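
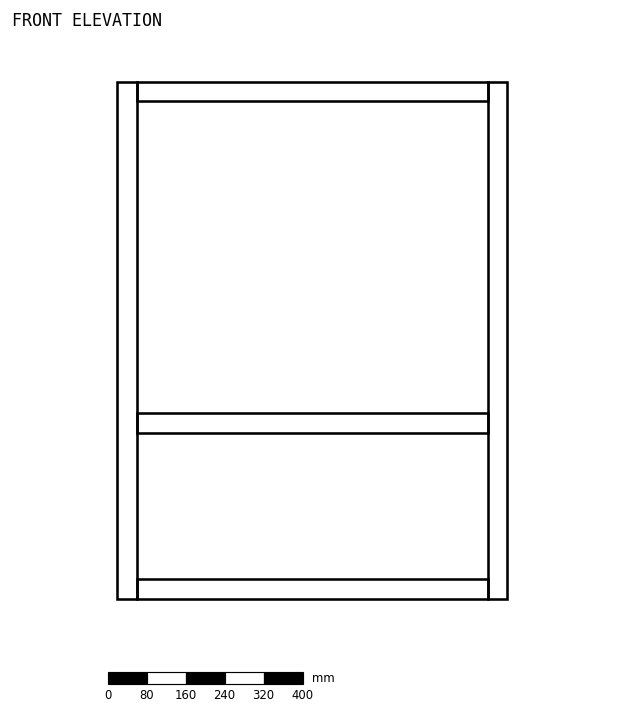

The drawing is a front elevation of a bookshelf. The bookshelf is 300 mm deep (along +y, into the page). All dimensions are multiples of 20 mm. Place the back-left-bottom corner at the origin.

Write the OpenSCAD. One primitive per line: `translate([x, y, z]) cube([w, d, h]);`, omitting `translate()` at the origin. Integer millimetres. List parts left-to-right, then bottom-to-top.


cube([40, 300, 1060]);
translate([40, 0, 0]) cube([720, 300, 40]);
translate([40, 0, 340]) cube([720, 300, 40]);
translate([40, 0, 1020]) cube([720, 300, 40]);
translate([760, 0, 0]) cube([40, 300, 1060]);


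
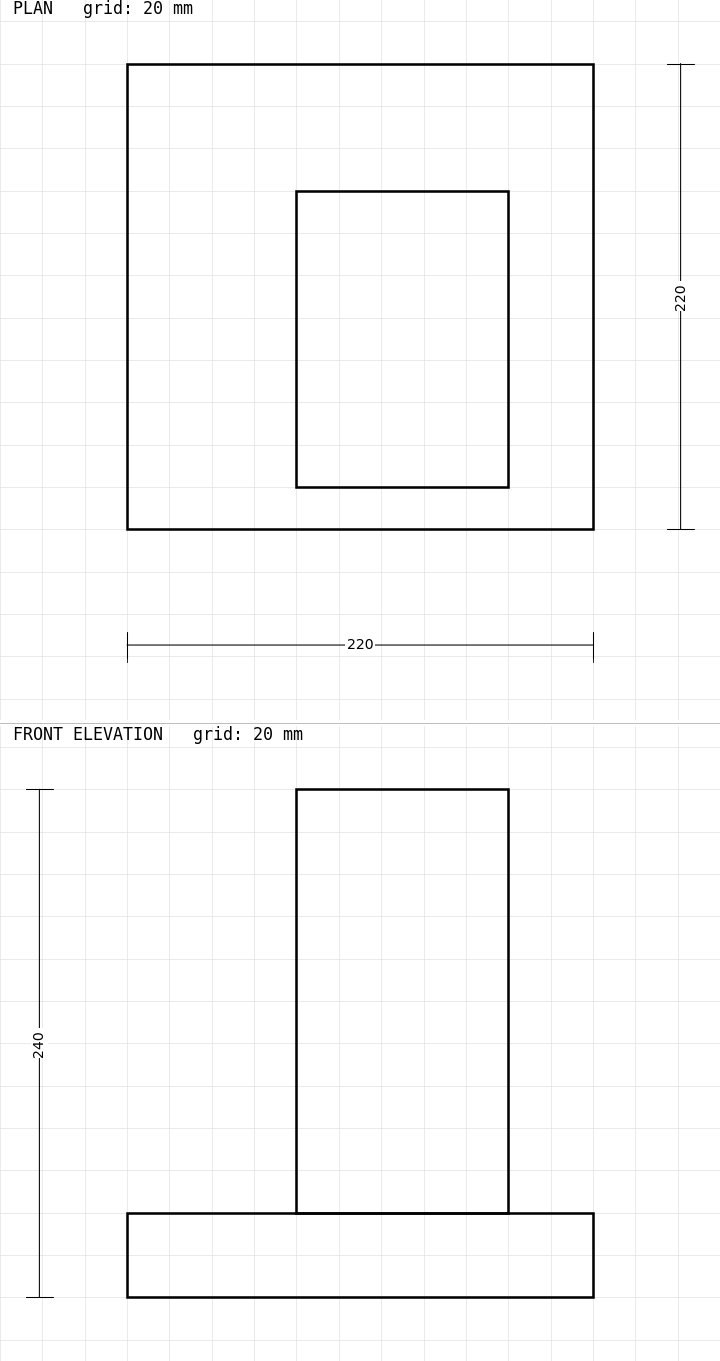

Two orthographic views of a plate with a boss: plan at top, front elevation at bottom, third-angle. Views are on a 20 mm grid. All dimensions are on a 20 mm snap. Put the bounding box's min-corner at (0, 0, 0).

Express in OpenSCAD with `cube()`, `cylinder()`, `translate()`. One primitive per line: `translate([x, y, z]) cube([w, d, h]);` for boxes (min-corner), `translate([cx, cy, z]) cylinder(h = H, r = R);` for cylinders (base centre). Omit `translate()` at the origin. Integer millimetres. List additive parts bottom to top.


cube([220, 220, 40]);
translate([80, 20, 40]) cube([100, 140, 200]);


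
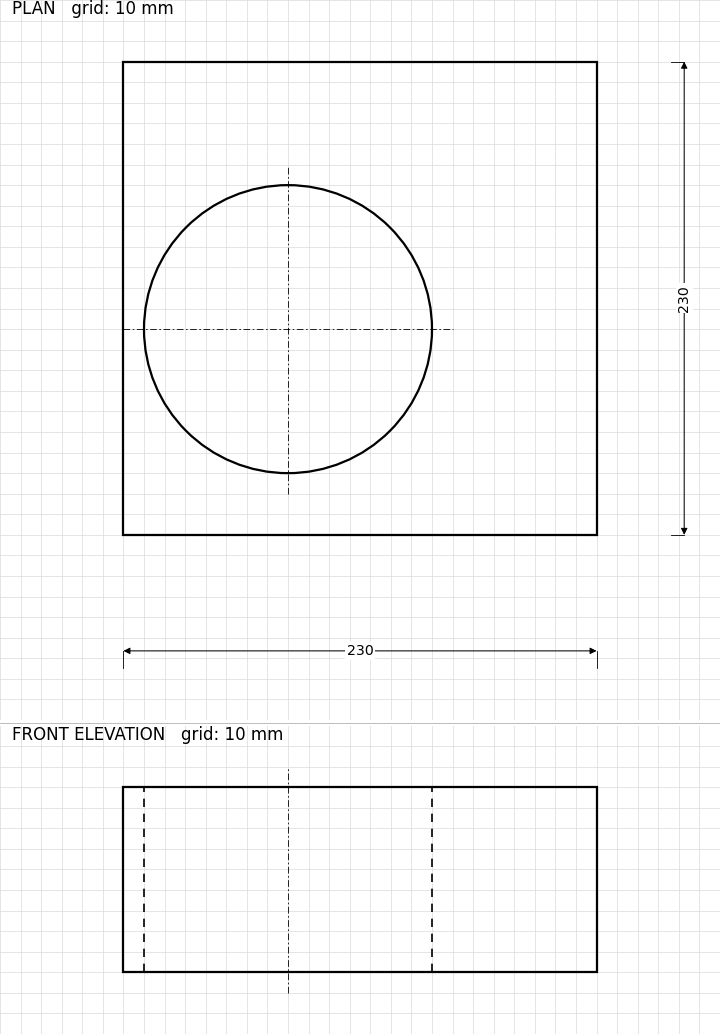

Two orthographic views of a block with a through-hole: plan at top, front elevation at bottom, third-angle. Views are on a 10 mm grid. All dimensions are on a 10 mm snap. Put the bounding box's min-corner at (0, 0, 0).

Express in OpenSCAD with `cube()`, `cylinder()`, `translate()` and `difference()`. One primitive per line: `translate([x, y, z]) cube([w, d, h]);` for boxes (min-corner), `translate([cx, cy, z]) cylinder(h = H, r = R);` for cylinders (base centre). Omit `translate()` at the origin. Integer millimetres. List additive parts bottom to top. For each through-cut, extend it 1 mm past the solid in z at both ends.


difference() {
  cube([230, 230, 90]);
  translate([80, 100, -1]) cylinder(h = 92, r = 70);
}


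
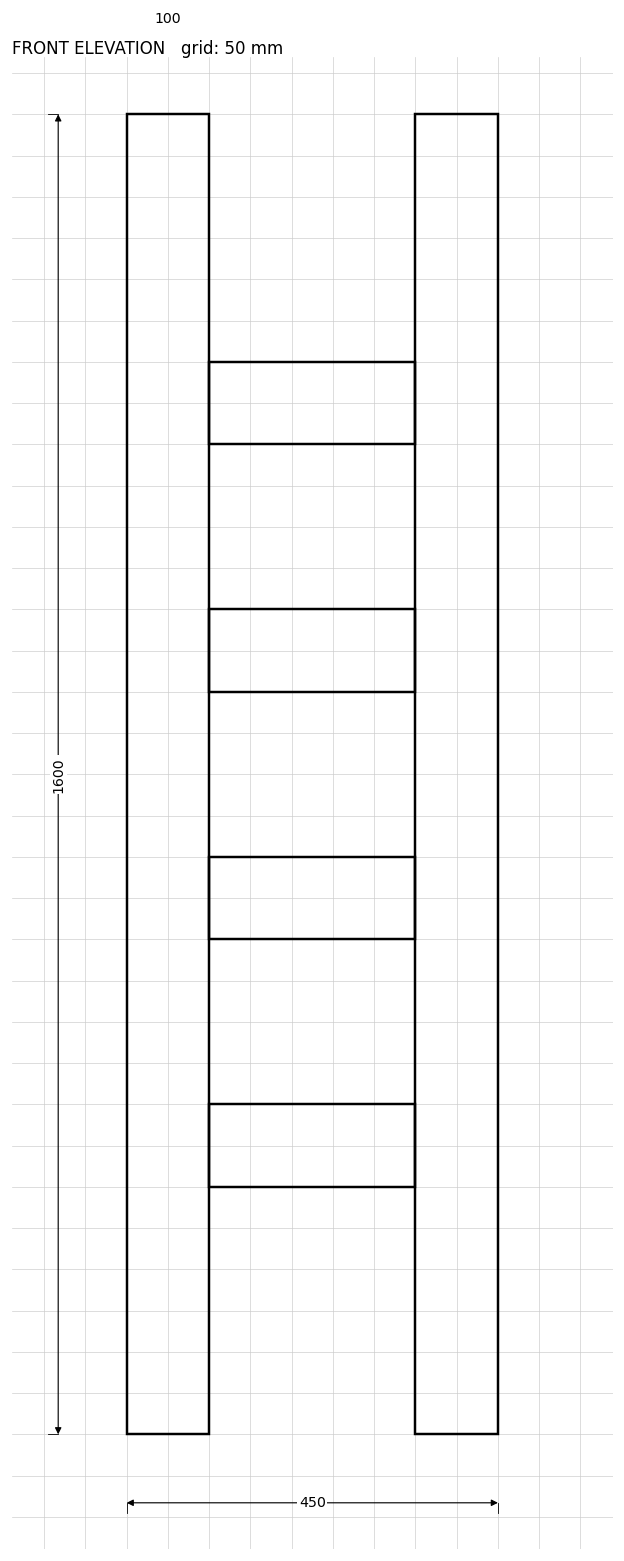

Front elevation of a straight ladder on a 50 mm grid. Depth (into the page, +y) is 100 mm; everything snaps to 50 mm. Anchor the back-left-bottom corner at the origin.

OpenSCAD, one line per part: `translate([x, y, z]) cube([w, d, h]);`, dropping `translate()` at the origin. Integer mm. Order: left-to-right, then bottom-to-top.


cube([100, 100, 1600]);
translate([100, 0, 300]) cube([250, 100, 100]);
translate([100, 0, 600]) cube([250, 100, 100]);
translate([100, 0, 900]) cube([250, 100, 100]);
translate([100, 0, 1200]) cube([250, 100, 100]);
translate([350, 0, 0]) cube([100, 100, 1600]);


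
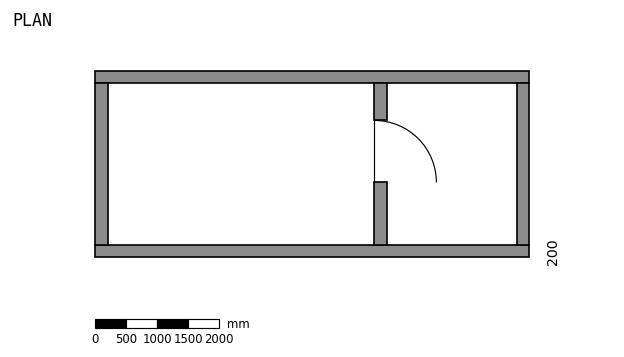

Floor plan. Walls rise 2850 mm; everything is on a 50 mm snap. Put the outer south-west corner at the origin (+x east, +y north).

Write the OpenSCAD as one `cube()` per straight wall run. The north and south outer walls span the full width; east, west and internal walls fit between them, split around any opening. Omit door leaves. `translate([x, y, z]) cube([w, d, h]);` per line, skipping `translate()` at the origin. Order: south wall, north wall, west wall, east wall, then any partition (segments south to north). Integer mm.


cube([7000, 200, 2850]);
translate([0, 2800, 0]) cube([7000, 200, 2850]);
translate([0, 200, 0]) cube([200, 2600, 2850]);
translate([6800, 200, 0]) cube([200, 2600, 2850]);
translate([4500, 200, 0]) cube([200, 1000, 2850]);
translate([4500, 2200, 0]) cube([200, 600, 2850]);


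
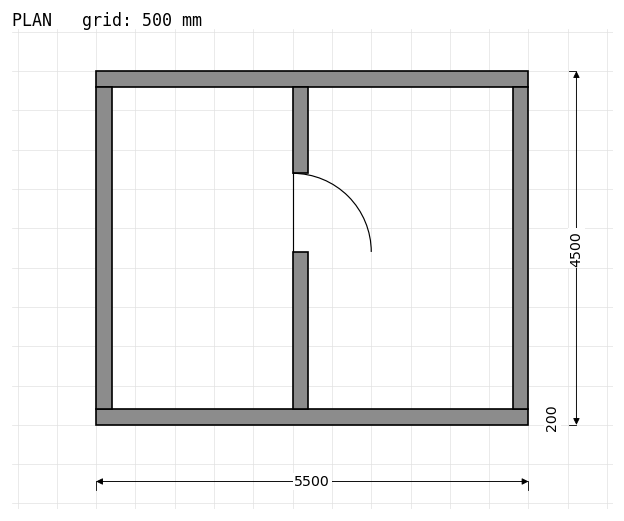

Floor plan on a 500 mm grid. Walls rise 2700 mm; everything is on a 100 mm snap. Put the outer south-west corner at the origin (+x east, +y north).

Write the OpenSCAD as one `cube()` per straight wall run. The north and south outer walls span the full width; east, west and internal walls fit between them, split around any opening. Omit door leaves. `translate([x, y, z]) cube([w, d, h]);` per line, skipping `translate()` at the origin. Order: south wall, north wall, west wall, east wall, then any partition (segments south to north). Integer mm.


cube([5500, 200, 2700]);
translate([0, 4300, 0]) cube([5500, 200, 2700]);
translate([0, 200, 0]) cube([200, 4100, 2700]);
translate([5300, 200, 0]) cube([200, 4100, 2700]);
translate([2500, 200, 0]) cube([200, 2000, 2700]);
translate([2500, 3200, 0]) cube([200, 1100, 2700]);


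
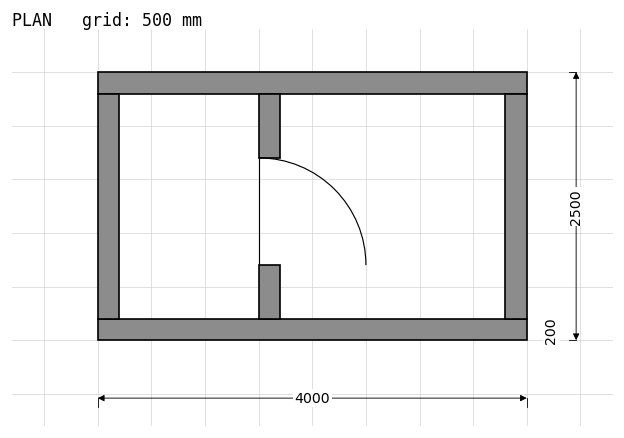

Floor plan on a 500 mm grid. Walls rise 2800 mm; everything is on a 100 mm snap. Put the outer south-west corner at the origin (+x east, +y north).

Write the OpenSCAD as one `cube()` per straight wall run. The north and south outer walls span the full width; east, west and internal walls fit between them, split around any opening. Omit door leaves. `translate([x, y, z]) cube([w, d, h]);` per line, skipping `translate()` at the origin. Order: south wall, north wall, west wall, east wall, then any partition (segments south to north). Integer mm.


cube([4000, 200, 2800]);
translate([0, 2300, 0]) cube([4000, 200, 2800]);
translate([0, 200, 0]) cube([200, 2100, 2800]);
translate([3800, 200, 0]) cube([200, 2100, 2800]);
translate([1500, 200, 0]) cube([200, 500, 2800]);
translate([1500, 1700, 0]) cube([200, 600, 2800]);


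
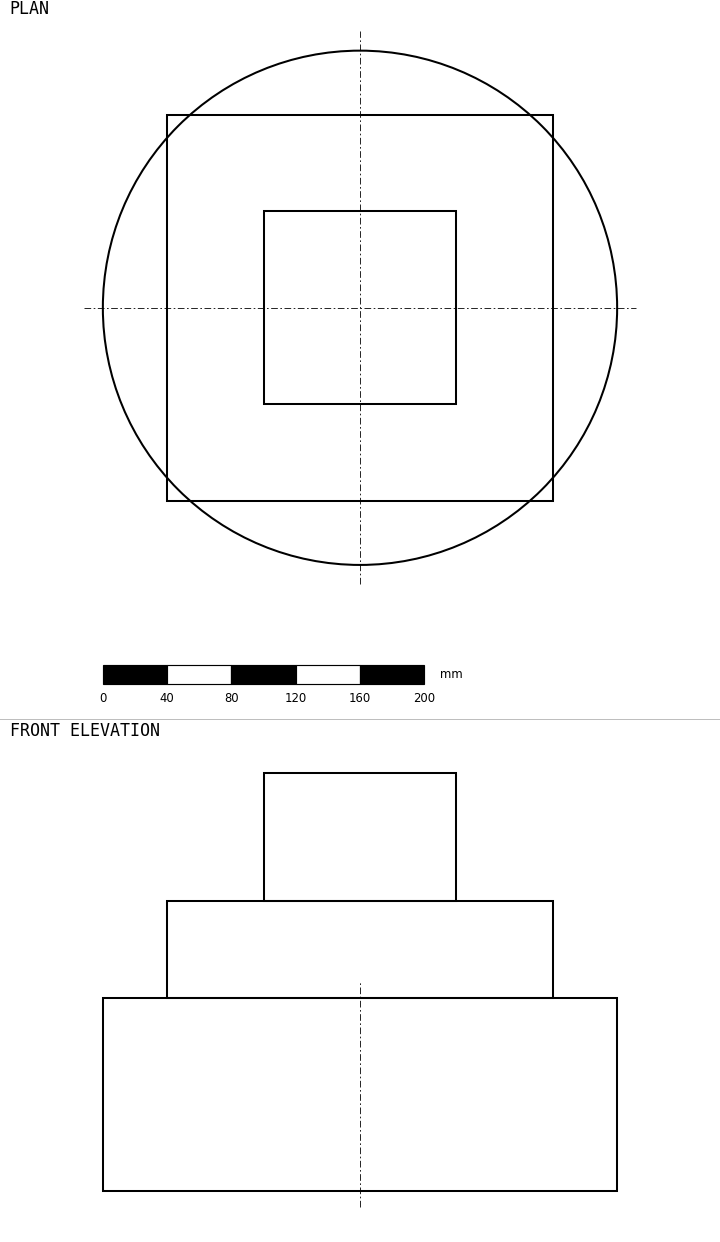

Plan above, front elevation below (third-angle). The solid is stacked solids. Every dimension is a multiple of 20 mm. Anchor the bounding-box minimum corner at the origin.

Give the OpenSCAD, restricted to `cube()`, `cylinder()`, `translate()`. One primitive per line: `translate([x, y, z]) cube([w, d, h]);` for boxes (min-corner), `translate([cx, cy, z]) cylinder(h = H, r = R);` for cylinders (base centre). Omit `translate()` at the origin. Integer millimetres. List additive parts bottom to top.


translate([160, 160, 0]) cylinder(h = 120, r = 160);
translate([40, 40, 120]) cube([240, 240, 60]);
translate([100, 100, 180]) cube([120, 120, 80]);


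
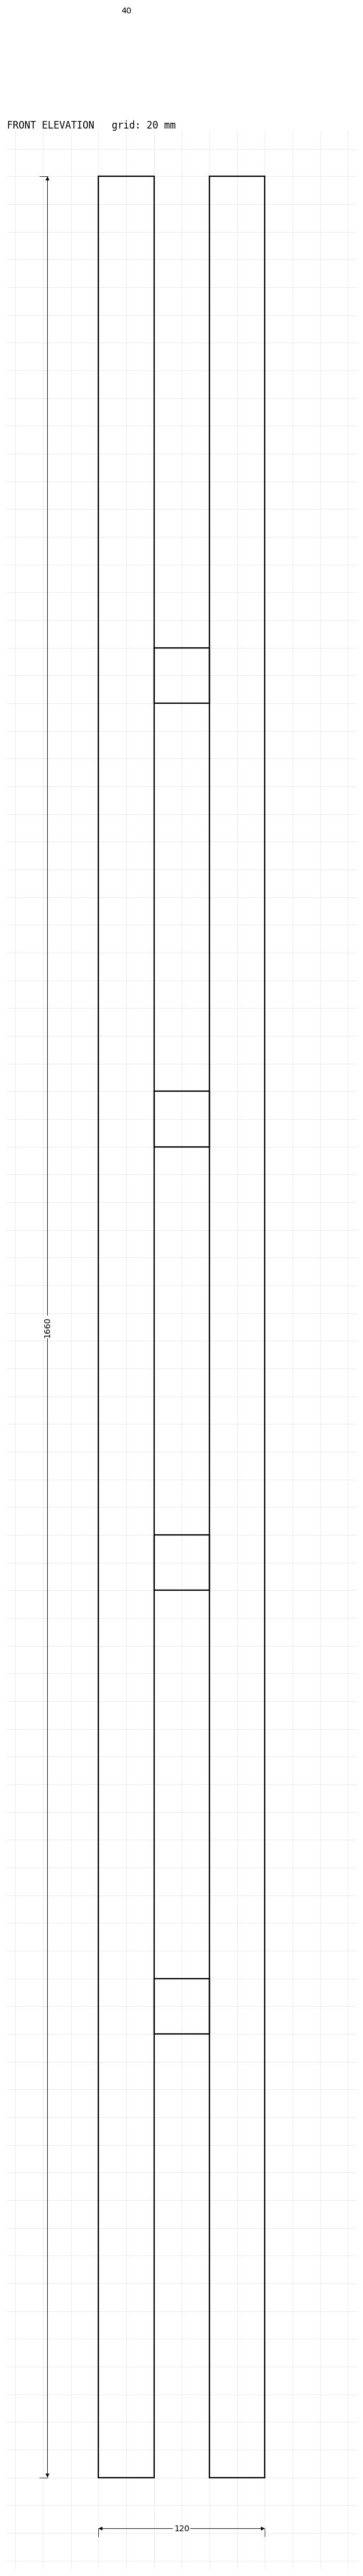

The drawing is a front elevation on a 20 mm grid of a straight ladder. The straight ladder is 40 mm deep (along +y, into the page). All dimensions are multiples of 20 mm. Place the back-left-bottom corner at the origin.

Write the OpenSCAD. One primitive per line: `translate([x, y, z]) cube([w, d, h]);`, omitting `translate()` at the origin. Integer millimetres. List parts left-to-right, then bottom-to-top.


cube([40, 40, 1660]);
translate([40, 0, 320]) cube([40, 40, 40]);
translate([40, 0, 640]) cube([40, 40, 40]);
translate([40, 0, 960]) cube([40, 40, 40]);
translate([40, 0, 1280]) cube([40, 40, 40]);
translate([80, 0, 0]) cube([40, 40, 1660]);


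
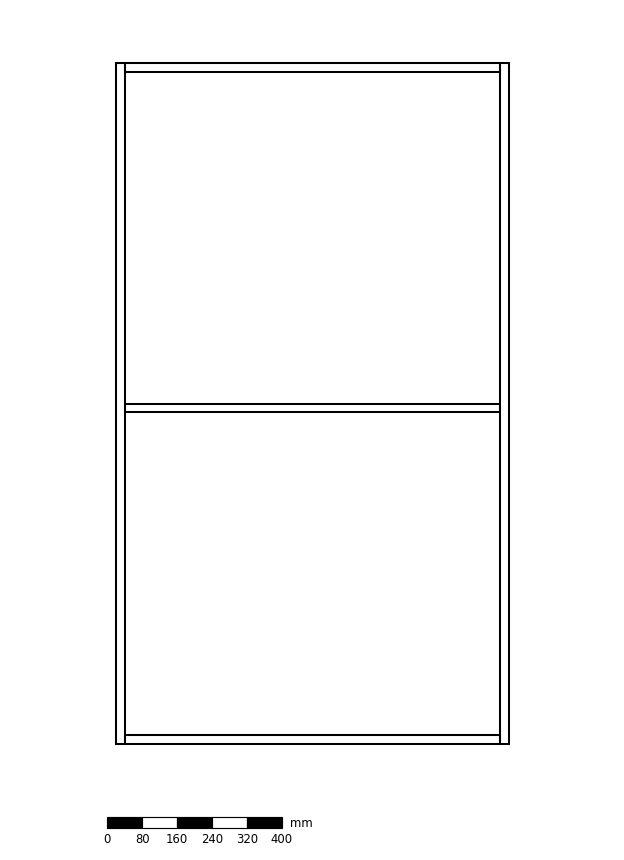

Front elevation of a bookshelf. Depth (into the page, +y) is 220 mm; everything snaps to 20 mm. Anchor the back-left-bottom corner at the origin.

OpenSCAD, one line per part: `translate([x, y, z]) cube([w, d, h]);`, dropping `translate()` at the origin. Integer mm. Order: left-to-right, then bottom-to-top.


cube([20, 220, 1560]);
translate([20, 0, 0]) cube([860, 220, 20]);
translate([20, 0, 760]) cube([860, 220, 20]);
translate([20, 0, 1540]) cube([860, 220, 20]);
translate([880, 0, 0]) cube([20, 220, 1560]);


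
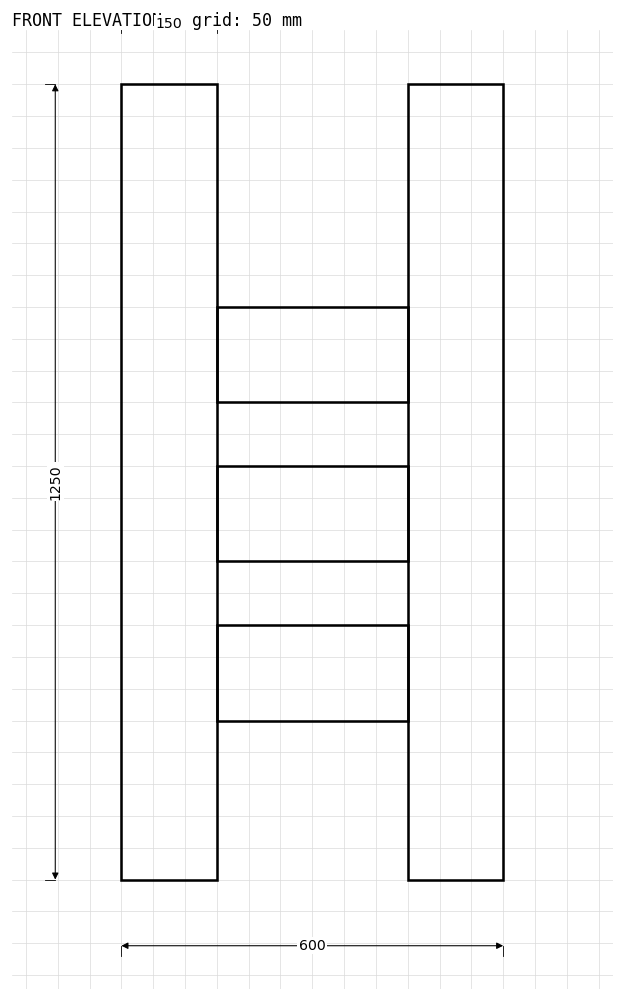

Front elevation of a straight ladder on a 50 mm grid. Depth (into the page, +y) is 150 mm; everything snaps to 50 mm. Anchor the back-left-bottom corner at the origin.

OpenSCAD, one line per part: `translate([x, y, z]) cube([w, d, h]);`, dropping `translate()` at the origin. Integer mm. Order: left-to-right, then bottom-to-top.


cube([150, 150, 1250]);
translate([150, 0, 250]) cube([300, 150, 150]);
translate([150, 0, 500]) cube([300, 150, 150]);
translate([150, 0, 750]) cube([300, 150, 150]);
translate([450, 0, 0]) cube([150, 150, 1250]);


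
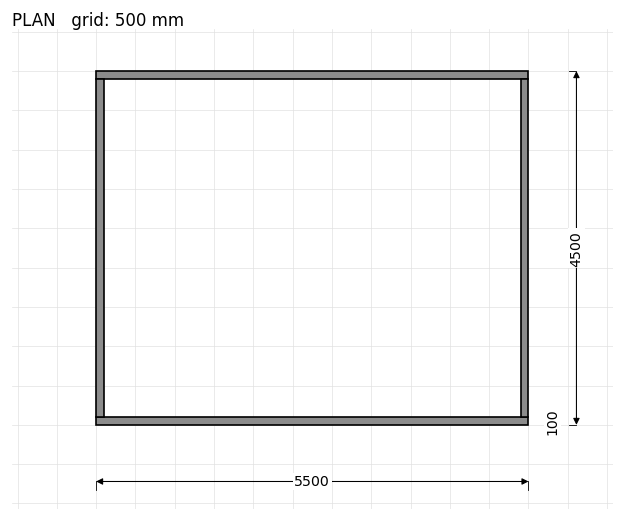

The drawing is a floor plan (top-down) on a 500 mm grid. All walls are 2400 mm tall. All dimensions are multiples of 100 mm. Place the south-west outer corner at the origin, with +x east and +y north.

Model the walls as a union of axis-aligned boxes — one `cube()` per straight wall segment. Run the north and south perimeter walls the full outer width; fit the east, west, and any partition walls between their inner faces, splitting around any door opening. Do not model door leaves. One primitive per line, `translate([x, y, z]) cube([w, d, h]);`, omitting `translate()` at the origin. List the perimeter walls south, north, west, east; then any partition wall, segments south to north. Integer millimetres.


cube([5500, 100, 2400]);
translate([0, 4400, 0]) cube([5500, 100, 2400]);
translate([0, 100, 0]) cube([100, 4300, 2400]);
translate([5400, 100, 0]) cube([100, 4300, 2400]);


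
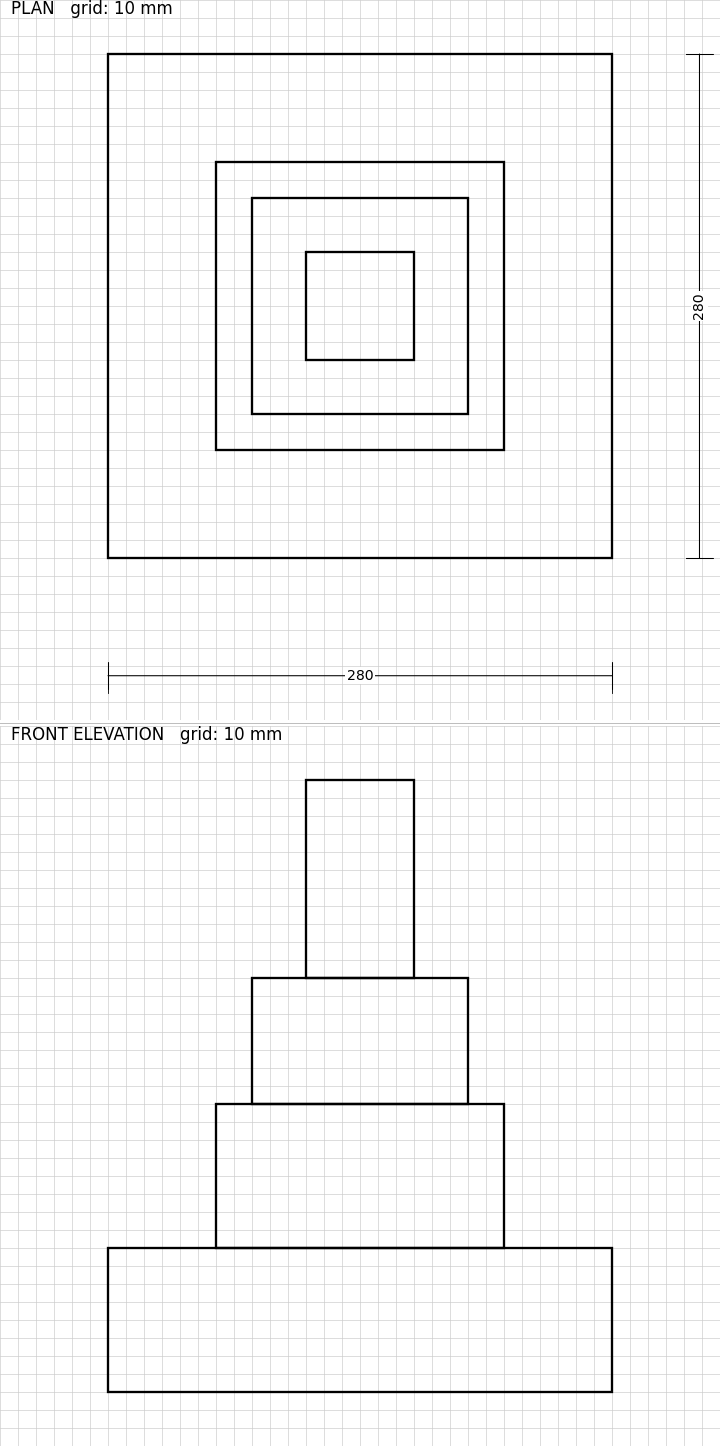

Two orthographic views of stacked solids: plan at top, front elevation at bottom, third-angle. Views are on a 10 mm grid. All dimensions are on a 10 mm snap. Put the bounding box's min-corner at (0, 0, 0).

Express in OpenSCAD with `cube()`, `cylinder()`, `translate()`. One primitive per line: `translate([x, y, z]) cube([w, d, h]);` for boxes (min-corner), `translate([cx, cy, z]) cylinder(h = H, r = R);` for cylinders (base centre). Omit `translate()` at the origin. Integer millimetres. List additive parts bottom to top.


cube([280, 280, 80]);
translate([60, 60, 80]) cube([160, 160, 80]);
translate([80, 80, 160]) cube([120, 120, 70]);
translate([110, 110, 230]) cube([60, 60, 110]);


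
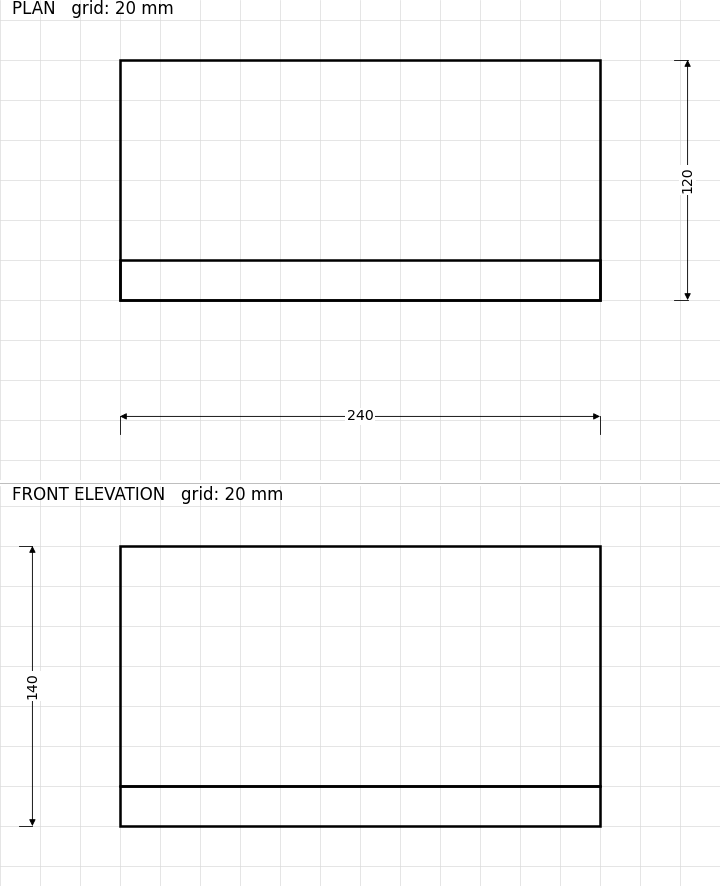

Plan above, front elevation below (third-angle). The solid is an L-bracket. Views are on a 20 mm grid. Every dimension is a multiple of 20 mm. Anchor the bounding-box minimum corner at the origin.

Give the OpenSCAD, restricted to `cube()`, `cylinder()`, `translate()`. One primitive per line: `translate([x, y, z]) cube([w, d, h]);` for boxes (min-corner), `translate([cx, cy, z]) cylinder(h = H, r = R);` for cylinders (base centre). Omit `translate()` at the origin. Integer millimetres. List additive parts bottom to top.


cube([240, 120, 20]);
translate([0, 0, 20]) cube([240, 20, 120]);


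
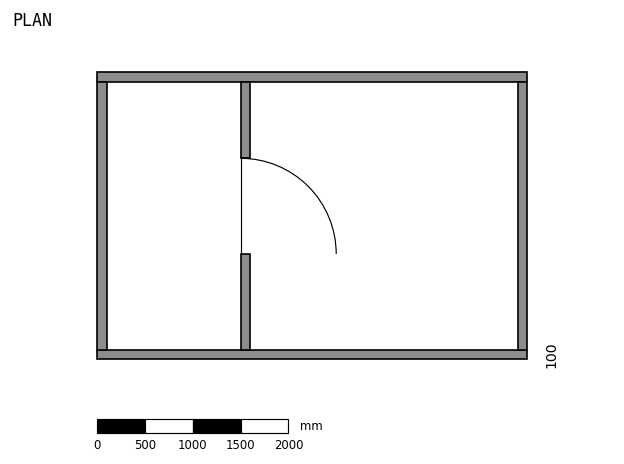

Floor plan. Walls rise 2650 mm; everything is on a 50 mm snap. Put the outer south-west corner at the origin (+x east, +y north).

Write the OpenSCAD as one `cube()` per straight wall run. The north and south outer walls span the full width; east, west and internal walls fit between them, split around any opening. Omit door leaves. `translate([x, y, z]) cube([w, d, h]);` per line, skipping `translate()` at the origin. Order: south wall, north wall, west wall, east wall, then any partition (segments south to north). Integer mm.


cube([4500, 100, 2650]);
translate([0, 2900, 0]) cube([4500, 100, 2650]);
translate([0, 100, 0]) cube([100, 2800, 2650]);
translate([4400, 100, 0]) cube([100, 2800, 2650]);
translate([1500, 100, 0]) cube([100, 1000, 2650]);
translate([1500, 2100, 0]) cube([100, 800, 2650]);


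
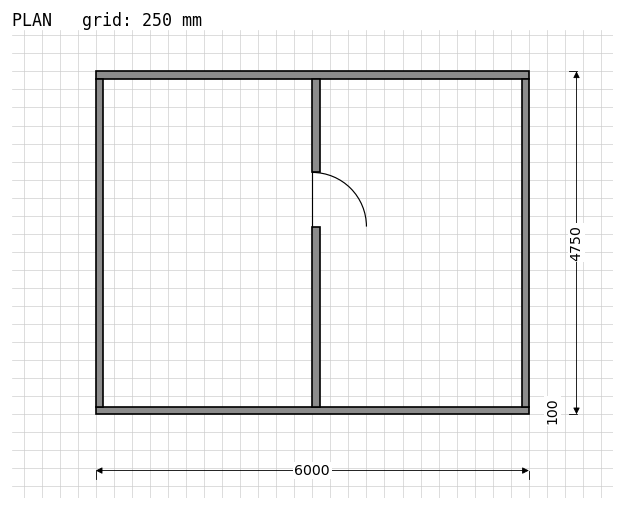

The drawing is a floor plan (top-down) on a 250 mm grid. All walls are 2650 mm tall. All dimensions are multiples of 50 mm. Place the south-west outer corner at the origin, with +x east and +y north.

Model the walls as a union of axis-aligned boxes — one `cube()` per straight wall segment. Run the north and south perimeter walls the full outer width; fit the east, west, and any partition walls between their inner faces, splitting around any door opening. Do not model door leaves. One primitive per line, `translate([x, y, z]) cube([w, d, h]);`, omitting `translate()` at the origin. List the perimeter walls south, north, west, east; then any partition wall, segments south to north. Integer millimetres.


cube([6000, 100, 2650]);
translate([0, 4650, 0]) cube([6000, 100, 2650]);
translate([0, 100, 0]) cube([100, 4550, 2650]);
translate([5900, 100, 0]) cube([100, 4550, 2650]);
translate([3000, 100, 0]) cube([100, 2500, 2650]);
translate([3000, 3350, 0]) cube([100, 1300, 2650]);


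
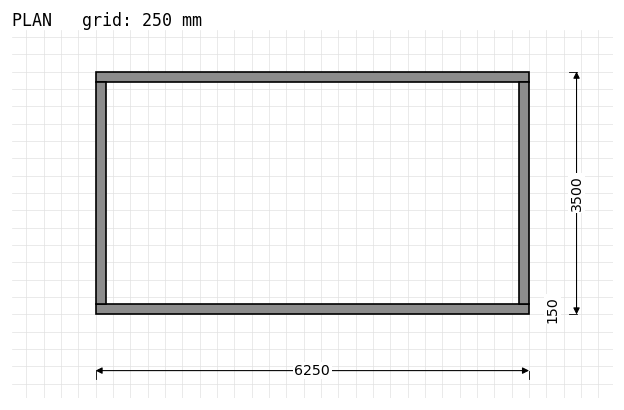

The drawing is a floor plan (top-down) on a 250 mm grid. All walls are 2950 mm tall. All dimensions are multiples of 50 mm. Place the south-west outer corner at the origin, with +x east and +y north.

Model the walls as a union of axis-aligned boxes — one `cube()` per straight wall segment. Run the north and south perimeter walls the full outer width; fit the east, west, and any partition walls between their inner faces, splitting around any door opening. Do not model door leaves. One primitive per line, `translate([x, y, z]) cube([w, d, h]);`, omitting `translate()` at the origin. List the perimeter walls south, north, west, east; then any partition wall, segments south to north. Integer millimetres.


cube([6250, 150, 2950]);
translate([0, 3350, 0]) cube([6250, 150, 2950]);
translate([0, 150, 0]) cube([150, 3200, 2950]);
translate([6100, 150, 0]) cube([150, 3200, 2950]);


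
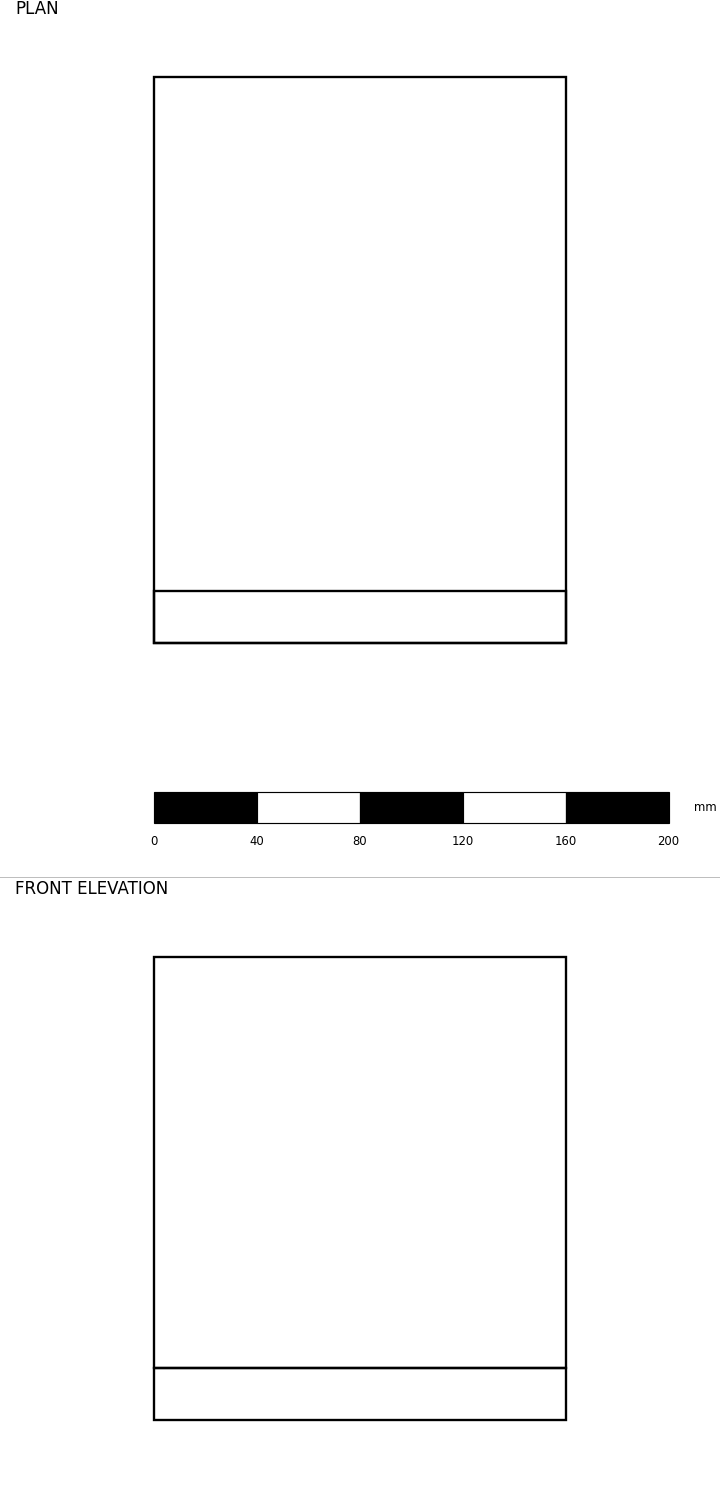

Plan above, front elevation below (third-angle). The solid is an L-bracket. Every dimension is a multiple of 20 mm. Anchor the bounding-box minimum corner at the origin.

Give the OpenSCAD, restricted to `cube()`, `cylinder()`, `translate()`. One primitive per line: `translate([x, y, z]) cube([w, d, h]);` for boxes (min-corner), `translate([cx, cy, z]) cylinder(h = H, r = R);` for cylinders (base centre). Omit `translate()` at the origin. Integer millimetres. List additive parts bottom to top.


cube([160, 220, 20]);
translate([0, 0, 20]) cube([160, 20, 160]);


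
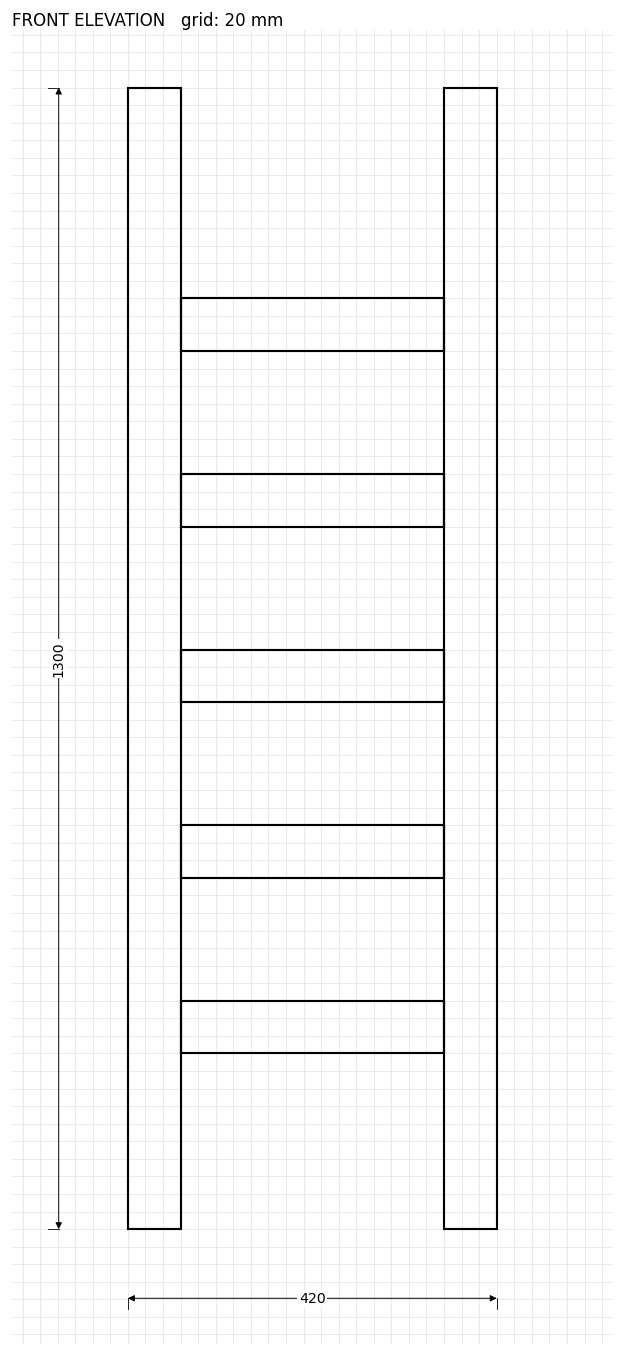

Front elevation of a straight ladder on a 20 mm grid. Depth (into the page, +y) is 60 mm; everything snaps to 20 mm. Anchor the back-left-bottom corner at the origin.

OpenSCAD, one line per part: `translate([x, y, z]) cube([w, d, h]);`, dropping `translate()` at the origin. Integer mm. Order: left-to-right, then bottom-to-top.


cube([60, 60, 1300]);
translate([60, 0, 200]) cube([300, 60, 60]);
translate([60, 0, 400]) cube([300, 60, 60]);
translate([60, 0, 600]) cube([300, 60, 60]);
translate([60, 0, 800]) cube([300, 60, 60]);
translate([60, 0, 1000]) cube([300, 60, 60]);
translate([360, 0, 0]) cube([60, 60, 1300]);


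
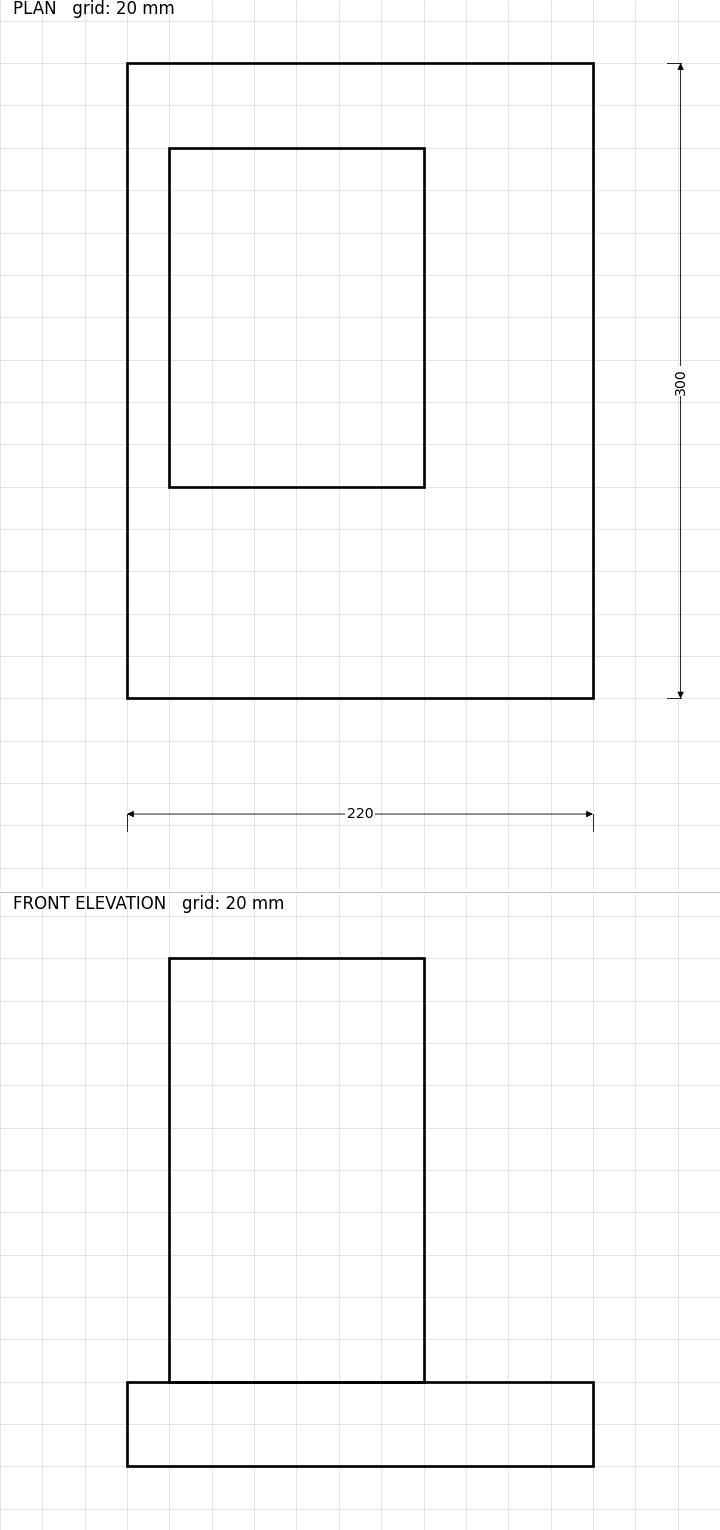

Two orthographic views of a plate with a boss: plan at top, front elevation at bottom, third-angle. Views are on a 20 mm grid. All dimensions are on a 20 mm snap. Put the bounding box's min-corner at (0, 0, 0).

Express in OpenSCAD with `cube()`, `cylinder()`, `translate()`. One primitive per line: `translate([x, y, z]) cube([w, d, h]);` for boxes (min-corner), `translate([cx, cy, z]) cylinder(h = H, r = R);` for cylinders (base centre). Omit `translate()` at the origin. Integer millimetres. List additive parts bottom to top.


cube([220, 300, 40]);
translate([20, 100, 40]) cube([120, 160, 200]);


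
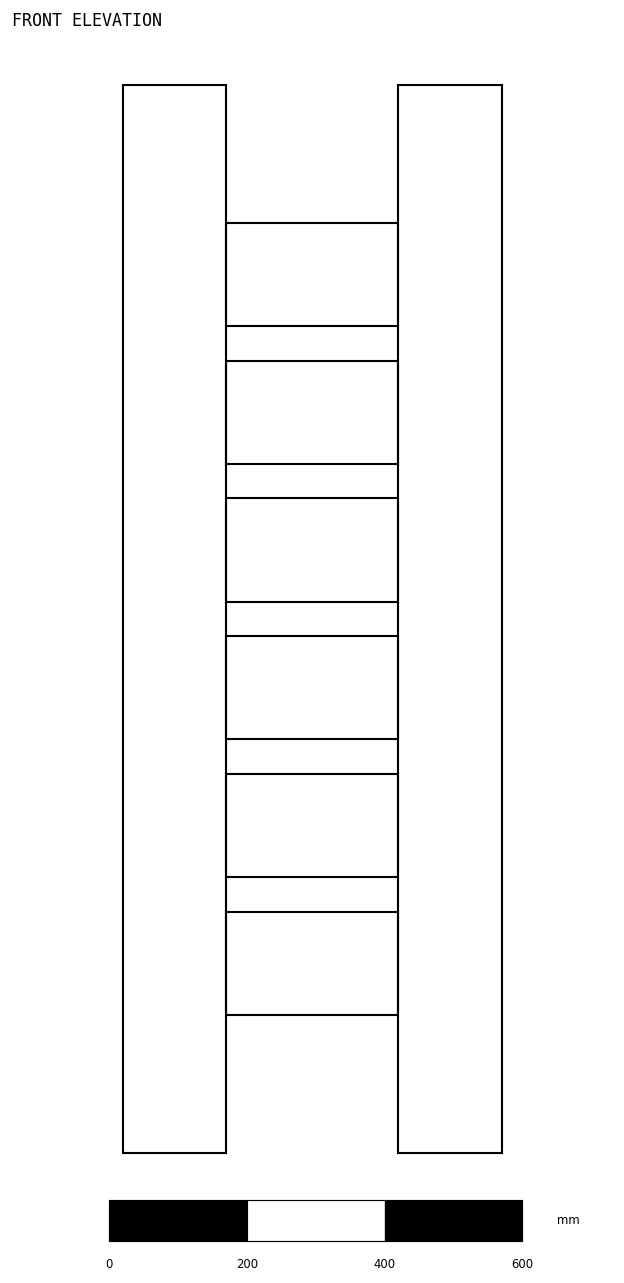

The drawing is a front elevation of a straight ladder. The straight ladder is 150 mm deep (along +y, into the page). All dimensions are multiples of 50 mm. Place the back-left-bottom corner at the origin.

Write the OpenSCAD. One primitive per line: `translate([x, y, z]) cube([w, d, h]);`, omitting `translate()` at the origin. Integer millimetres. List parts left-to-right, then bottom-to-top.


cube([150, 150, 1550]);
translate([150, 0, 200]) cube([250, 150, 150]);
translate([150, 0, 400]) cube([250, 150, 150]);
translate([150, 0, 600]) cube([250, 150, 150]);
translate([150, 0, 800]) cube([250, 150, 150]);
translate([150, 0, 1000]) cube([250, 150, 150]);
translate([150, 0, 1200]) cube([250, 150, 150]);
translate([400, 0, 0]) cube([150, 150, 1550]);


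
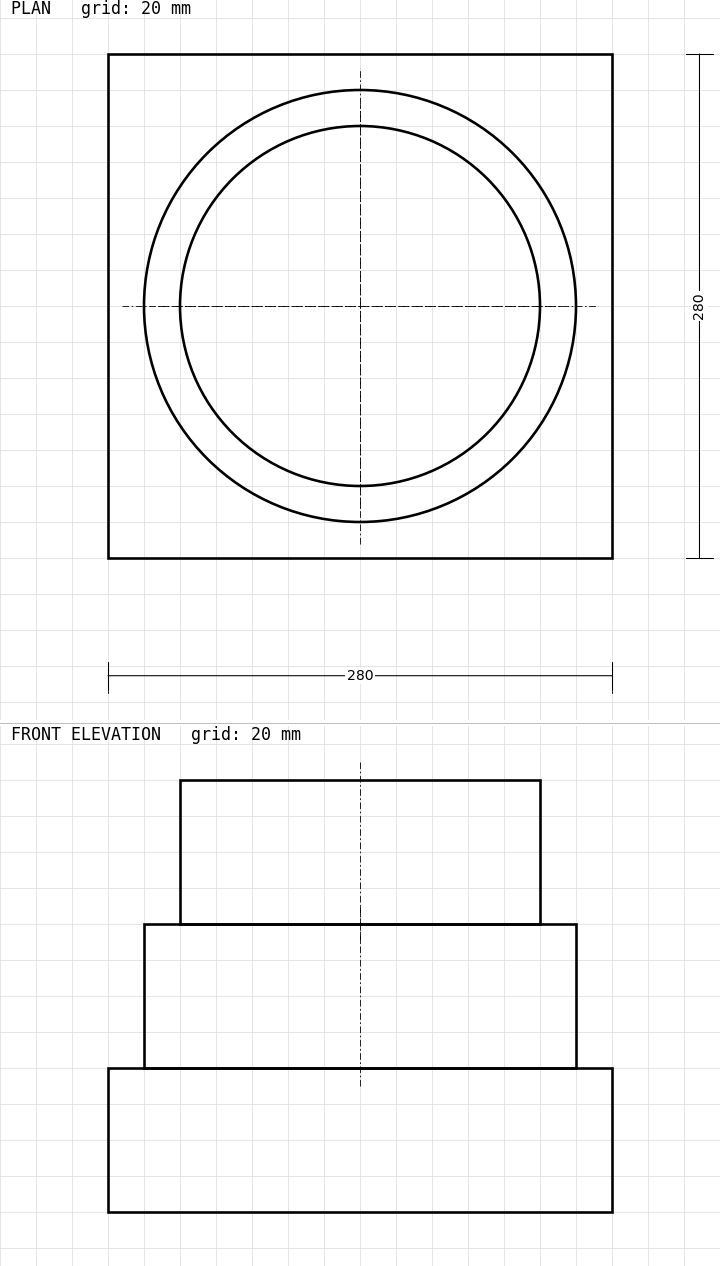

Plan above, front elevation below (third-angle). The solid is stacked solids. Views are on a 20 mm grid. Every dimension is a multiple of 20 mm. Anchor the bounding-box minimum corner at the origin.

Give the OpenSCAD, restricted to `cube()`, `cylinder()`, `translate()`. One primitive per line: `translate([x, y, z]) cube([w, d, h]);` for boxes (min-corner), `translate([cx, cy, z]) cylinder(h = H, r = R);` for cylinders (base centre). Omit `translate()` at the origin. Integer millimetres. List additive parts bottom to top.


cube([280, 280, 80]);
translate([140, 140, 80]) cylinder(h = 80, r = 120);
translate([140, 140, 160]) cylinder(h = 80, r = 100);


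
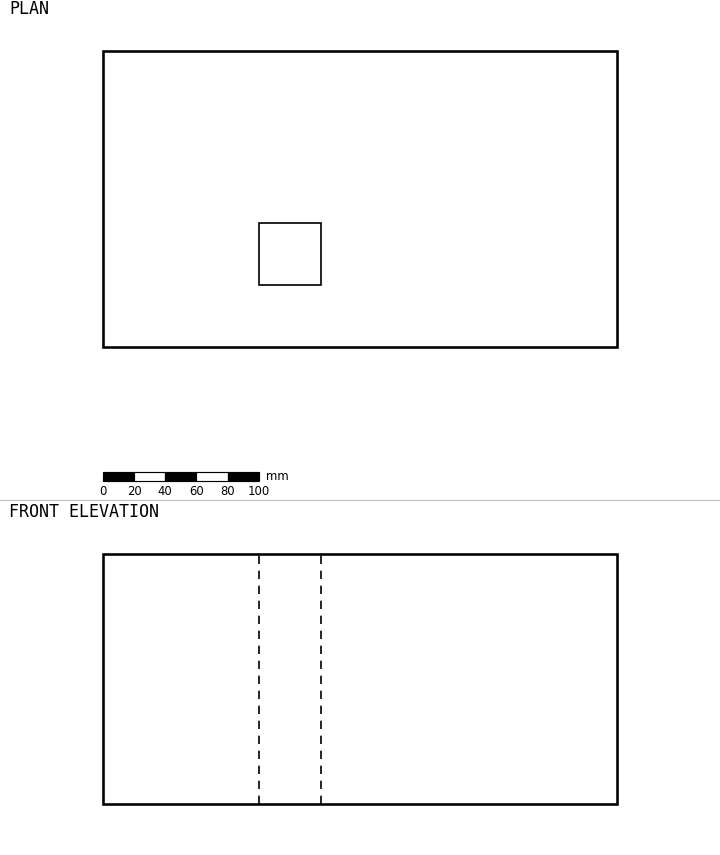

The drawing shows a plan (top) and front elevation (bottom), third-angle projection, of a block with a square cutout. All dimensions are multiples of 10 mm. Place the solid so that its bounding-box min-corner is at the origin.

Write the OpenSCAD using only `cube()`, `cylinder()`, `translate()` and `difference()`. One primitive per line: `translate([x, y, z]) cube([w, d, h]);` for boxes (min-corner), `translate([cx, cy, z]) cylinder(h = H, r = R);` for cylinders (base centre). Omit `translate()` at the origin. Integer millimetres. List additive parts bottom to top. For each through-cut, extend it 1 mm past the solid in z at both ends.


difference() {
  cube([330, 190, 160]);
  translate([100, 40, -1]) cube([40, 40, 162]);
}


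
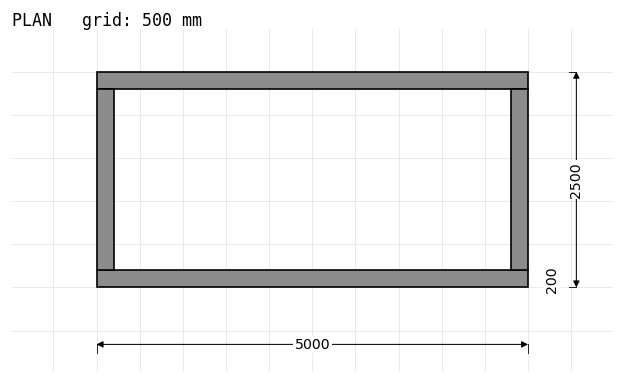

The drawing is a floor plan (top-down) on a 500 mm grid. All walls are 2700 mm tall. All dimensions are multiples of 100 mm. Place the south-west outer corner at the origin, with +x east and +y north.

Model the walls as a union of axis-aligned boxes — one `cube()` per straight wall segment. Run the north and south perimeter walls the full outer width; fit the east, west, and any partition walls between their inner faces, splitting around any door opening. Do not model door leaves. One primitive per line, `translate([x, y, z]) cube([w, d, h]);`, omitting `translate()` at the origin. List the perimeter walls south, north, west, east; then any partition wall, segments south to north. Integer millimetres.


cube([5000, 200, 2700]);
translate([0, 2300, 0]) cube([5000, 200, 2700]);
translate([0, 200, 0]) cube([200, 2100, 2700]);
translate([4800, 200, 0]) cube([200, 2100, 2700]);


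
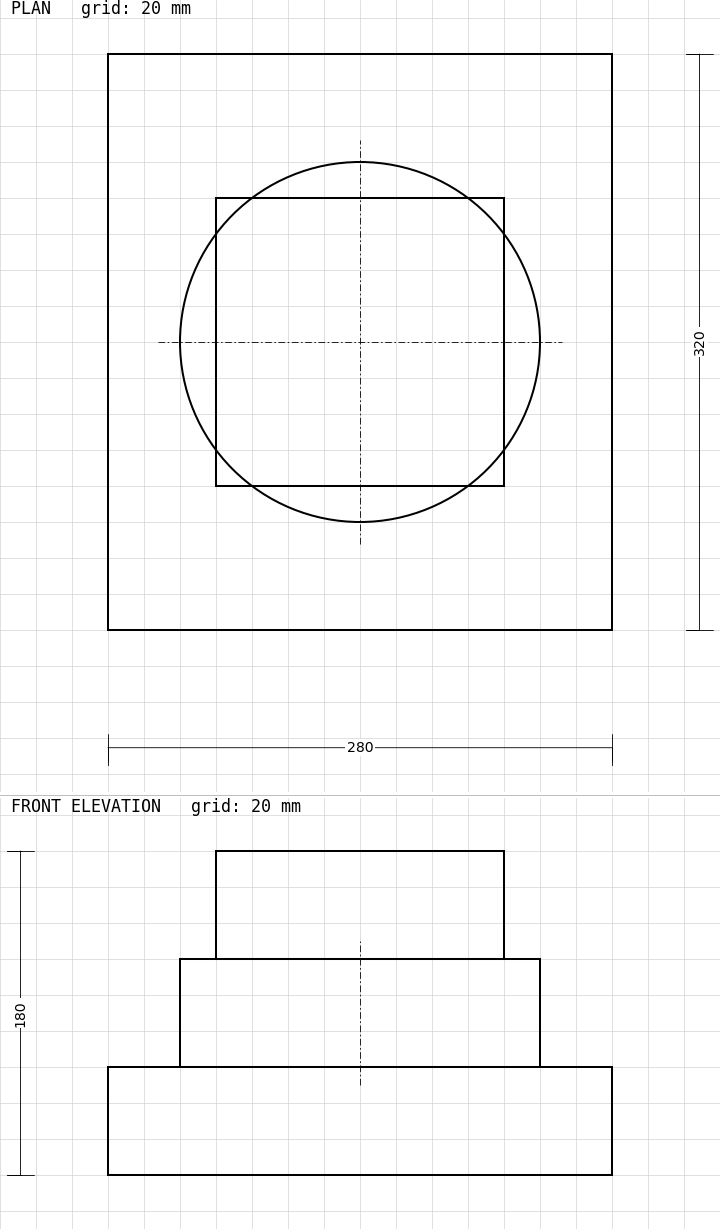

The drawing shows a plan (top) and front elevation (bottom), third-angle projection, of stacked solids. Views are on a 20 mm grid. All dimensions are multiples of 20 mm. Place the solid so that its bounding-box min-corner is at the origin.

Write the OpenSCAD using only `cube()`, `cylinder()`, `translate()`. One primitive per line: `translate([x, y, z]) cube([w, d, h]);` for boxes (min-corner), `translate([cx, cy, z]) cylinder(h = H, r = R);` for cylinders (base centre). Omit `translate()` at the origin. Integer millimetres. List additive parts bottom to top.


cube([280, 320, 60]);
translate([140, 160, 60]) cylinder(h = 60, r = 100);
translate([60, 80, 120]) cube([160, 160, 60]);


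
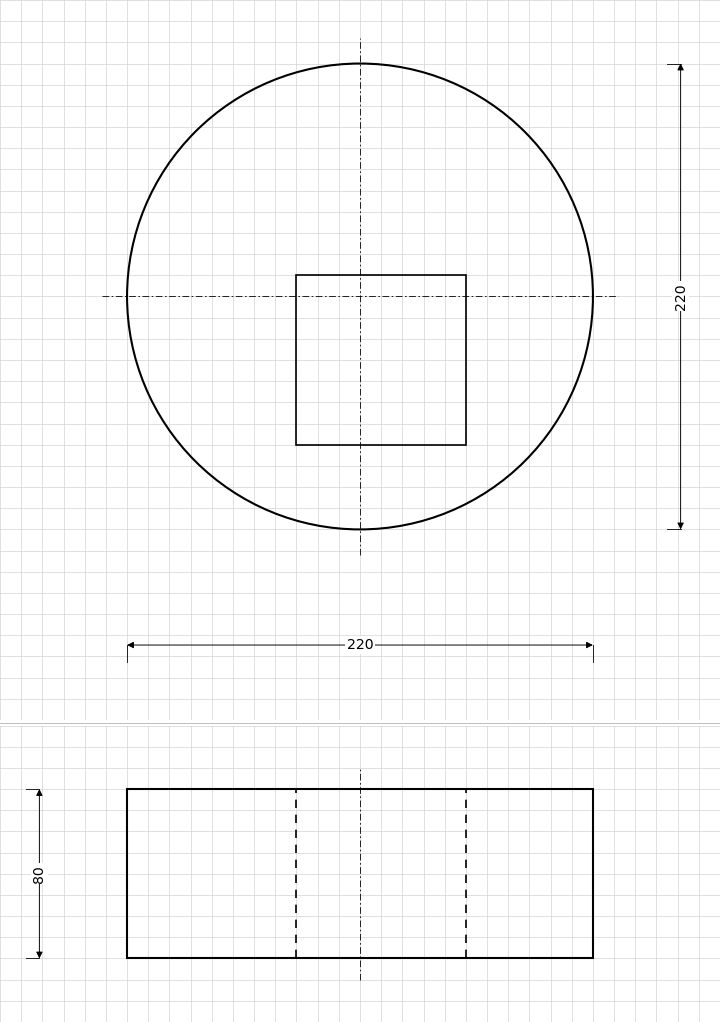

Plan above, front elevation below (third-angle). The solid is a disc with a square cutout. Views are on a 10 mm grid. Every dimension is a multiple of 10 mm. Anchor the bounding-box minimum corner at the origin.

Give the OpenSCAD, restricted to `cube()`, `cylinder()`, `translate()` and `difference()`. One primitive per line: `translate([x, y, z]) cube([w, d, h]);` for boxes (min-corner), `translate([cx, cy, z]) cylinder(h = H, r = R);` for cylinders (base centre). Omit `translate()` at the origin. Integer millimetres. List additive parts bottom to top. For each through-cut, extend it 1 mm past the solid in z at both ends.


difference() {
  translate([110, 110, 0]) cylinder(h = 80, r = 110);
  translate([80, 40, -1]) cube([80, 80, 82]);
}


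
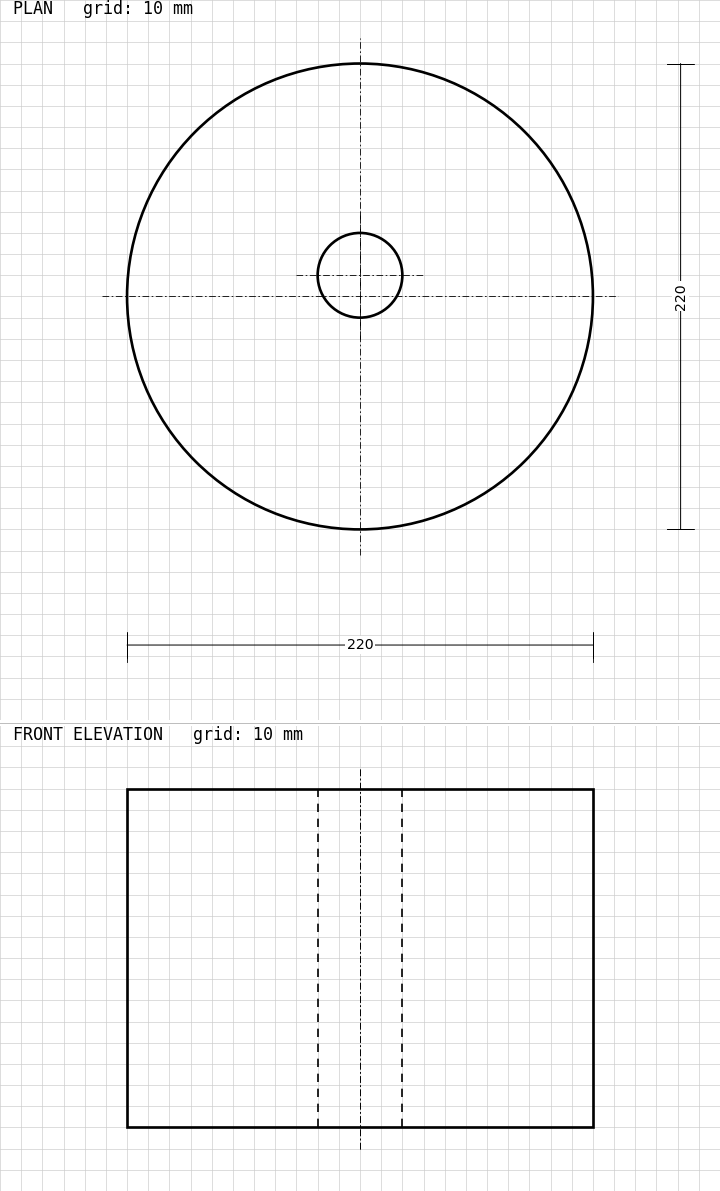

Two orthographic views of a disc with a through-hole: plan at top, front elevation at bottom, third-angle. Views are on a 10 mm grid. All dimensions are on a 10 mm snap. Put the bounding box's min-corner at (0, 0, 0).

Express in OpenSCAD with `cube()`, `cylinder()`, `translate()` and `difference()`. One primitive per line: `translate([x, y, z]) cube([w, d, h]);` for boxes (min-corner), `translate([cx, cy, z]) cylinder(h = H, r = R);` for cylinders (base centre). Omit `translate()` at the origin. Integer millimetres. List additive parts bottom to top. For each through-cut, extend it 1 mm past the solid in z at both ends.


difference() {
  translate([110, 110, 0]) cylinder(h = 160, r = 110);
  translate([110, 120, -1]) cylinder(h = 162, r = 20);
}


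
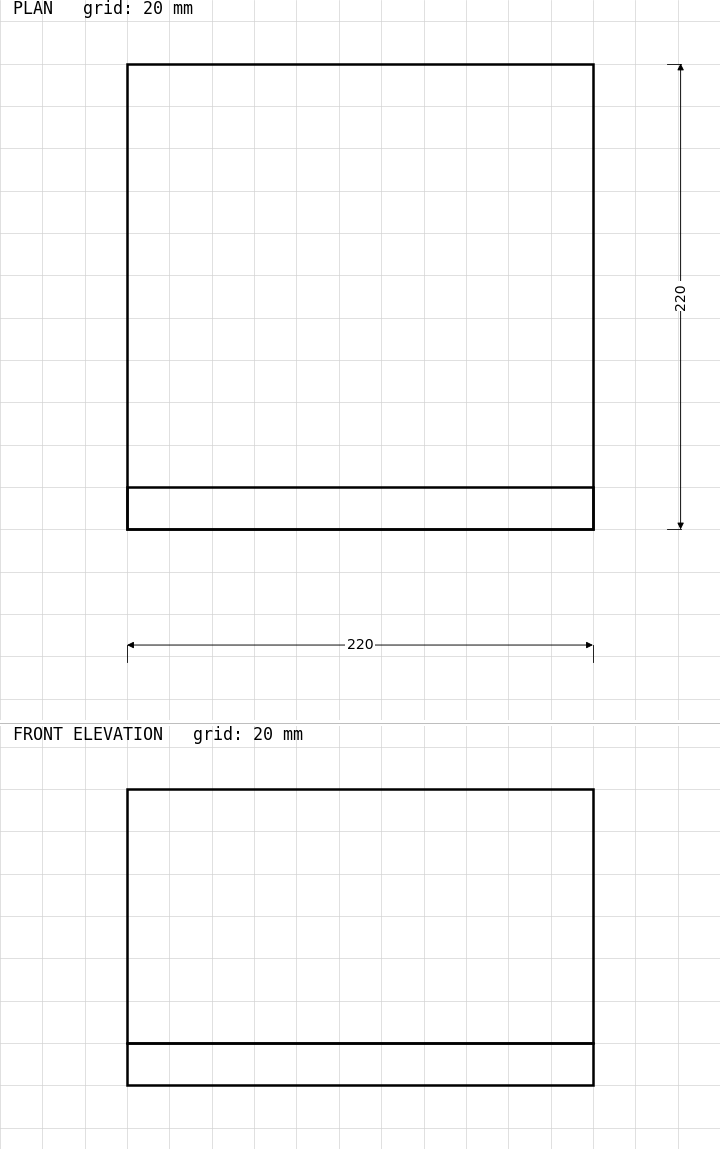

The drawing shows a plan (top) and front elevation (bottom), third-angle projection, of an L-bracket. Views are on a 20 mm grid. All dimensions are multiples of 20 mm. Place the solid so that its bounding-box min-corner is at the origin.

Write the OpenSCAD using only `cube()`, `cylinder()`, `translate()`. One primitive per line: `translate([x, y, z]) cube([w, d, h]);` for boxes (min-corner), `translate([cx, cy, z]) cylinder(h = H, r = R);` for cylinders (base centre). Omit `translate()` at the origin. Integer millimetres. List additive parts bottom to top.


cube([220, 220, 20]);
translate([0, 0, 20]) cube([220, 20, 120]);


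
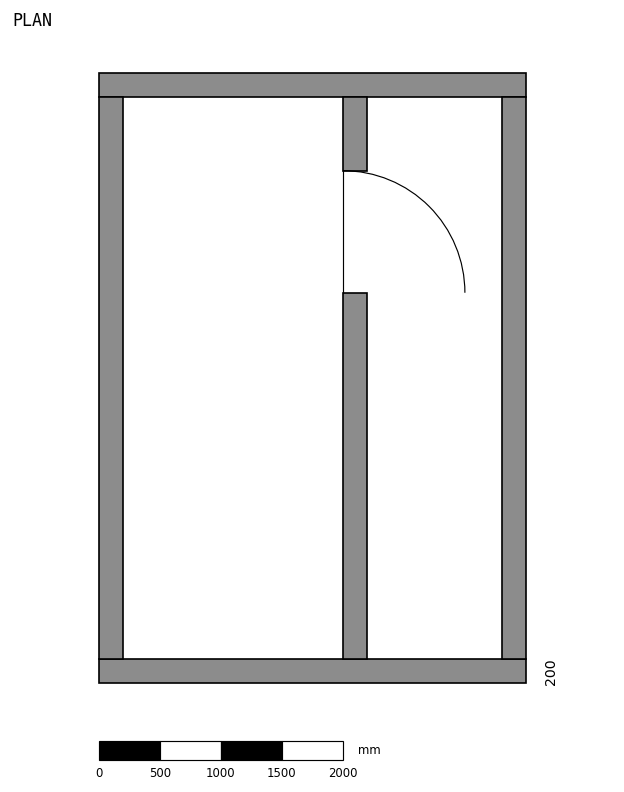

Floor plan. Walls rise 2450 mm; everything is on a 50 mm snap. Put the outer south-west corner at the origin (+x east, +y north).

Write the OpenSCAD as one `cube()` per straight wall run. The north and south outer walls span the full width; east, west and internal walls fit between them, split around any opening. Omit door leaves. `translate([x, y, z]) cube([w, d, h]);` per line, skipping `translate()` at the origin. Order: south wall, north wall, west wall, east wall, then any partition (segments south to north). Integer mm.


cube([3500, 200, 2450]);
translate([0, 4800, 0]) cube([3500, 200, 2450]);
translate([0, 200, 0]) cube([200, 4600, 2450]);
translate([3300, 200, 0]) cube([200, 4600, 2450]);
translate([2000, 200, 0]) cube([200, 3000, 2450]);
translate([2000, 4200, 0]) cube([200, 600, 2450]);


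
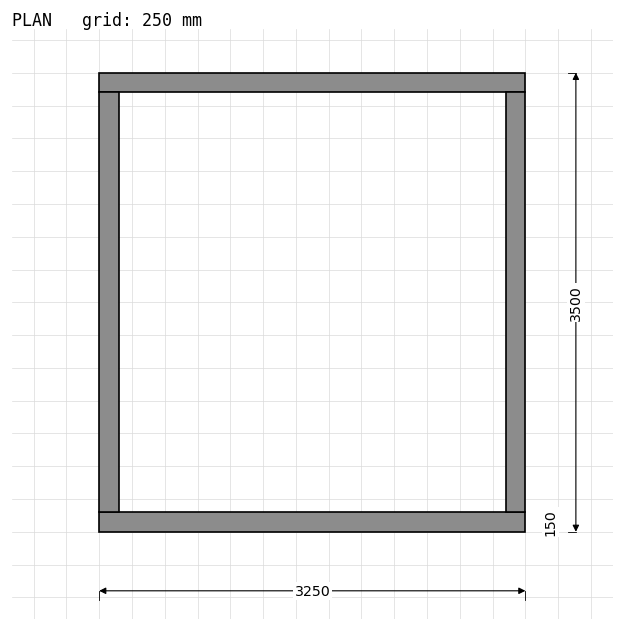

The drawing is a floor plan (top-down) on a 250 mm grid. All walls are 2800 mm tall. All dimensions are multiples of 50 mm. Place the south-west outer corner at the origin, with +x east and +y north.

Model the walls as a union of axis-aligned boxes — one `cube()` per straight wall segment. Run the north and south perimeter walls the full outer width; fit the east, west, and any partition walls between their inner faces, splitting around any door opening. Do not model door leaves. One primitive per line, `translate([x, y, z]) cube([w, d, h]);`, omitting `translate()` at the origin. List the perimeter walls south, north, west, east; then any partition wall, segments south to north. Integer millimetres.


cube([3250, 150, 2800]);
translate([0, 3350, 0]) cube([3250, 150, 2800]);
translate([0, 150, 0]) cube([150, 3200, 2800]);
translate([3100, 150, 0]) cube([150, 3200, 2800]);


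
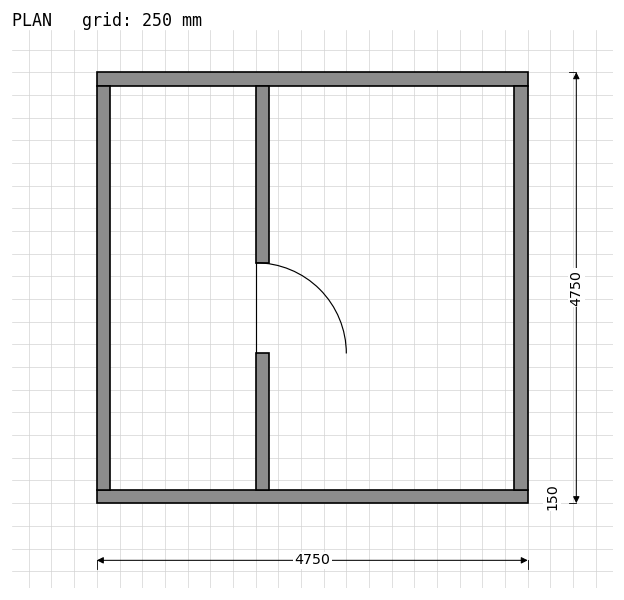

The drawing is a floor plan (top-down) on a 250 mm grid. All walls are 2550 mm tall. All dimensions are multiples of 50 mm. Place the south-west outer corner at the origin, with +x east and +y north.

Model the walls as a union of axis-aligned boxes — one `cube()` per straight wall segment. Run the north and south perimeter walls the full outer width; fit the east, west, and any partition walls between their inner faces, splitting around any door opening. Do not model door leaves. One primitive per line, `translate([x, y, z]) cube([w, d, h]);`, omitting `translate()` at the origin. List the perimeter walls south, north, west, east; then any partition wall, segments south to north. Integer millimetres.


cube([4750, 150, 2550]);
translate([0, 4600, 0]) cube([4750, 150, 2550]);
translate([0, 150, 0]) cube([150, 4450, 2550]);
translate([4600, 150, 0]) cube([150, 4450, 2550]);
translate([1750, 150, 0]) cube([150, 1500, 2550]);
translate([1750, 2650, 0]) cube([150, 1950, 2550]);


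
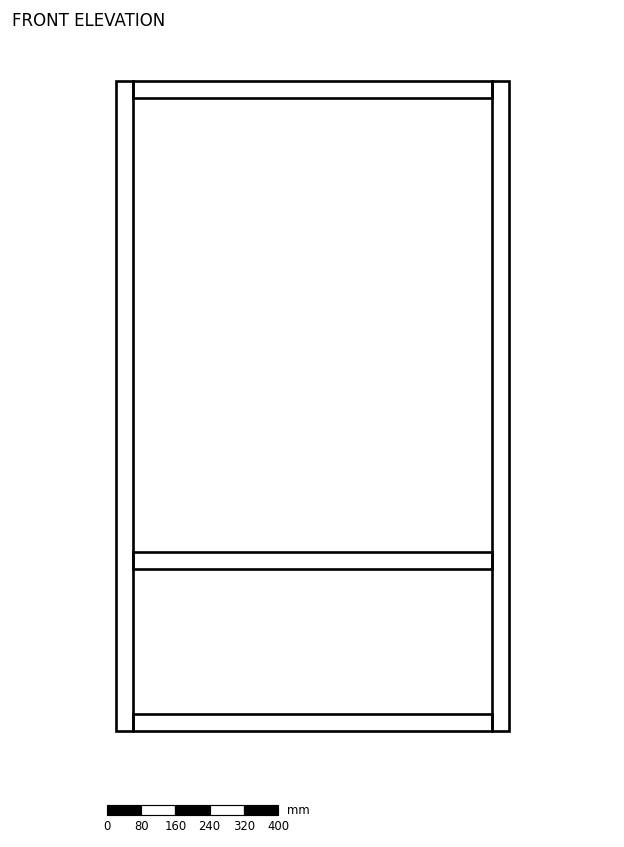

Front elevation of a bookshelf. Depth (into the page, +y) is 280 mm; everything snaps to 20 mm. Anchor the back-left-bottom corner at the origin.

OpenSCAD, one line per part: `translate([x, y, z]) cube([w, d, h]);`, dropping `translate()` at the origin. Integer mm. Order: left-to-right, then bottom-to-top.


cube([40, 280, 1520]);
translate([40, 0, 0]) cube([840, 280, 40]);
translate([40, 0, 380]) cube([840, 280, 40]);
translate([40, 0, 1480]) cube([840, 280, 40]);
translate([880, 0, 0]) cube([40, 280, 1520]);


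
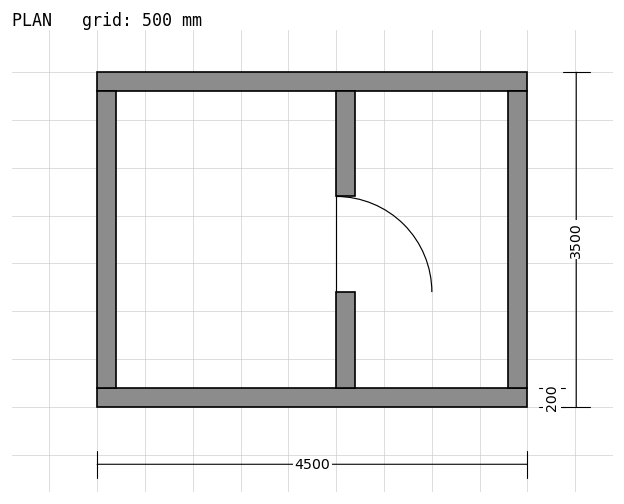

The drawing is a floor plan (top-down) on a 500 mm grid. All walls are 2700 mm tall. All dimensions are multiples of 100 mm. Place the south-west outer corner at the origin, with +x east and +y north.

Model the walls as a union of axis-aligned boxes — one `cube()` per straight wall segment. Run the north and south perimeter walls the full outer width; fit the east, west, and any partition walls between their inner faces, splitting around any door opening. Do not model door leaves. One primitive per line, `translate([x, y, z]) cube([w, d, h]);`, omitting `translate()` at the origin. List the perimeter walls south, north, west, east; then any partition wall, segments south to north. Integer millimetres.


cube([4500, 200, 2700]);
translate([0, 3300, 0]) cube([4500, 200, 2700]);
translate([0, 200, 0]) cube([200, 3100, 2700]);
translate([4300, 200, 0]) cube([200, 3100, 2700]);
translate([2500, 200, 0]) cube([200, 1000, 2700]);
translate([2500, 2200, 0]) cube([200, 1100, 2700]);


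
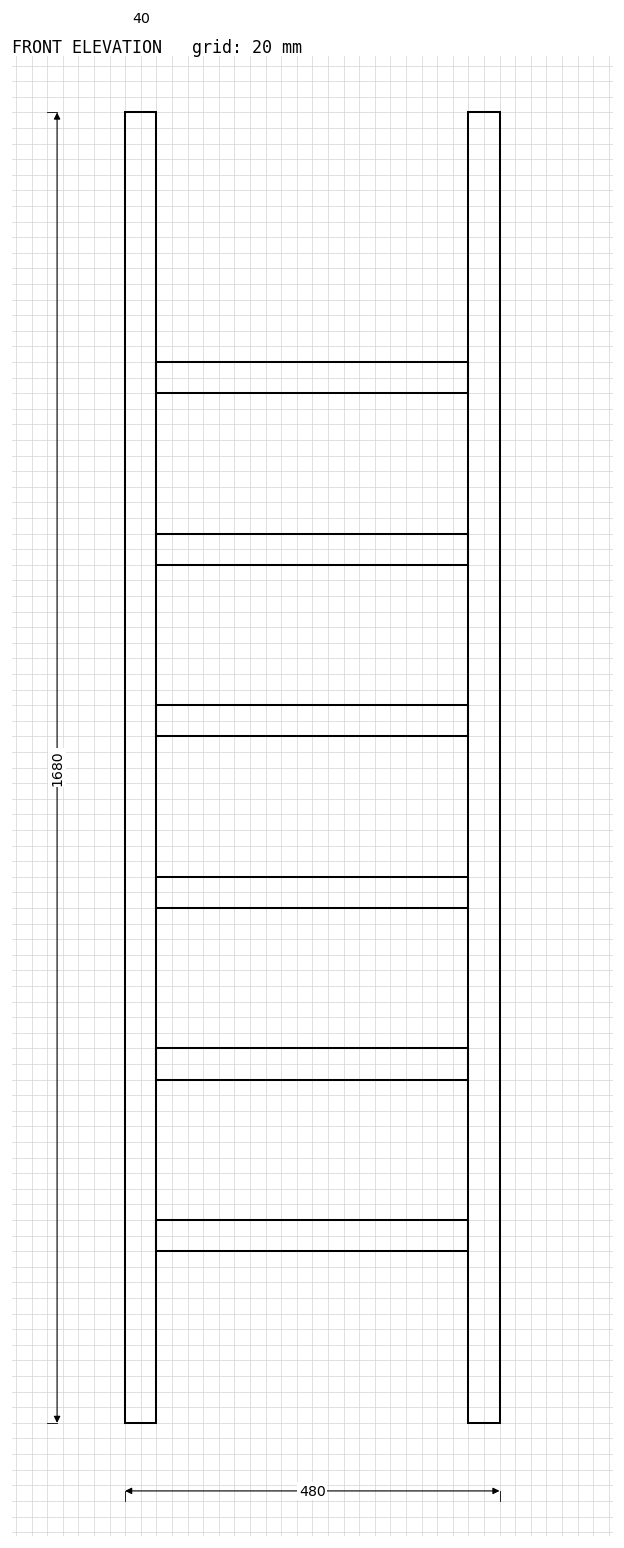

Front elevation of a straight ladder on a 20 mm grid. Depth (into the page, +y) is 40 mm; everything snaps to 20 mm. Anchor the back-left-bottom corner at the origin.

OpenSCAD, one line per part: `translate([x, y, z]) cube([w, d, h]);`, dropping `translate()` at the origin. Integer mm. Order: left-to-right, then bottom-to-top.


cube([40, 40, 1680]);
translate([40, 0, 220]) cube([400, 40, 40]);
translate([40, 0, 440]) cube([400, 40, 40]);
translate([40, 0, 660]) cube([400, 40, 40]);
translate([40, 0, 880]) cube([400, 40, 40]);
translate([40, 0, 1100]) cube([400, 40, 40]);
translate([40, 0, 1320]) cube([400, 40, 40]);
translate([440, 0, 0]) cube([40, 40, 1680]);


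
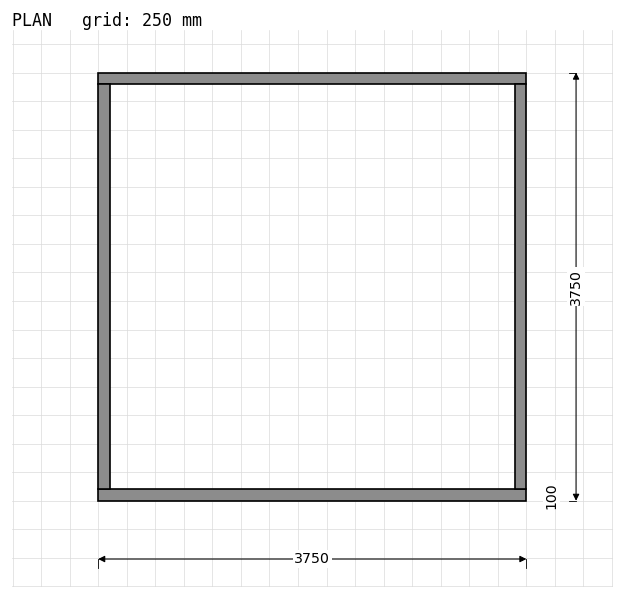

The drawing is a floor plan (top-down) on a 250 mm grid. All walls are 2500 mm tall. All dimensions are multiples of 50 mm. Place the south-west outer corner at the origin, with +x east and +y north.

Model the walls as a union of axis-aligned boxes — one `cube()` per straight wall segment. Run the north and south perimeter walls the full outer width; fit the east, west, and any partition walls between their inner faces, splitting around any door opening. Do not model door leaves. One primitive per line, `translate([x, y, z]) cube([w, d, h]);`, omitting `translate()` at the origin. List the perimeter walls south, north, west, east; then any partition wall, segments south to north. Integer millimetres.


cube([3750, 100, 2500]);
translate([0, 3650, 0]) cube([3750, 100, 2500]);
translate([0, 100, 0]) cube([100, 3550, 2500]);
translate([3650, 100, 0]) cube([100, 3550, 2500]);
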